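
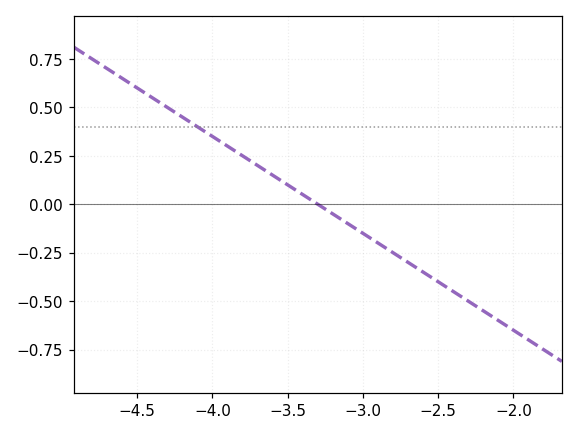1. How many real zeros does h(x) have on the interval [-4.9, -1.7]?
1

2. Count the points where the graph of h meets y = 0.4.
1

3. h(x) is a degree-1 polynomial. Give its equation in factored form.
y = -0.5(x + 3.3)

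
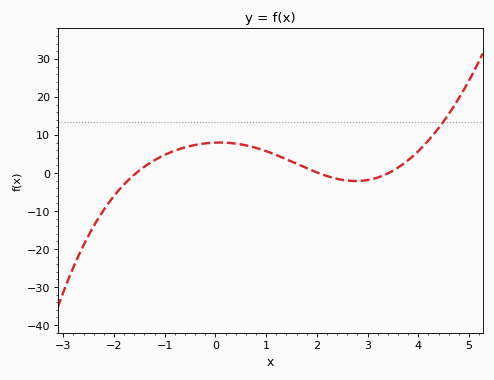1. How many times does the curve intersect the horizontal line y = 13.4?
1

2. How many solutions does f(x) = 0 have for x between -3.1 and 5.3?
3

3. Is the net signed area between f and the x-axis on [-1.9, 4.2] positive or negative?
positive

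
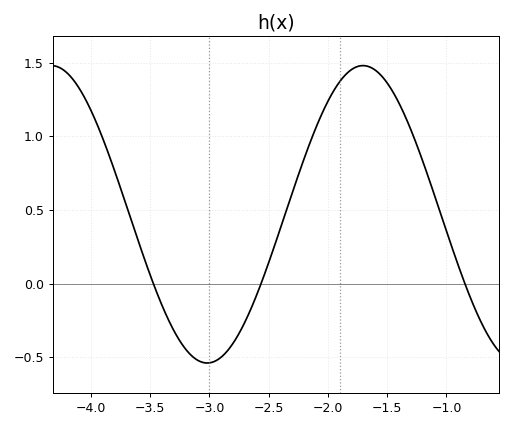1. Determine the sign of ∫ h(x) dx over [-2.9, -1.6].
positive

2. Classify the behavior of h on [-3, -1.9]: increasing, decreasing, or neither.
increasing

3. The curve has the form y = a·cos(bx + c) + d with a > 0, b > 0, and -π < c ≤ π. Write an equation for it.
y = 1.01cos(2.39x - 2.21) + 0.47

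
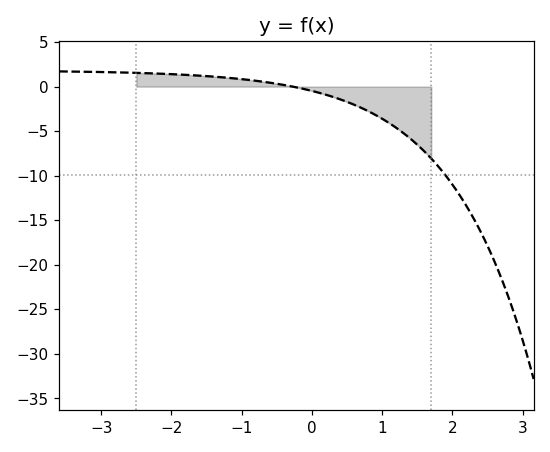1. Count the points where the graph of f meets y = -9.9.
1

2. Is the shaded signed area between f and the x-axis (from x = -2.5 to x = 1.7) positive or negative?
negative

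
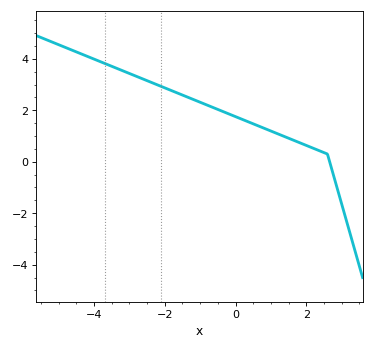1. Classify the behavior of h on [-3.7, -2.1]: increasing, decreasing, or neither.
decreasing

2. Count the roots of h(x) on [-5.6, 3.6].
1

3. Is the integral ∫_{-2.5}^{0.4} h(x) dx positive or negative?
positive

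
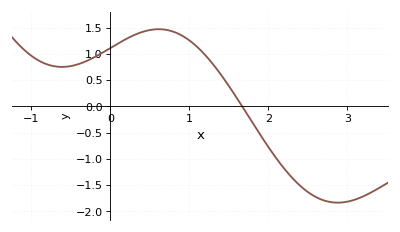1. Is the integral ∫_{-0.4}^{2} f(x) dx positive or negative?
positive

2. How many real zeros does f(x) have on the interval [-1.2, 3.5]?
1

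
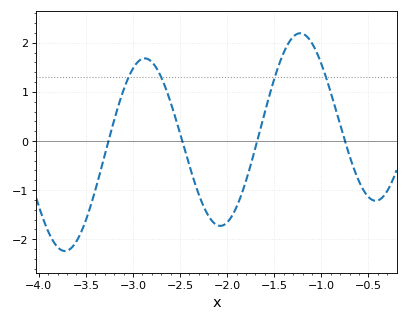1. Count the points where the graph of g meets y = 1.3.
4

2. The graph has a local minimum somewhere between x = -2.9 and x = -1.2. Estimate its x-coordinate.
-2.1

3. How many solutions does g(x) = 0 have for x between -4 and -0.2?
4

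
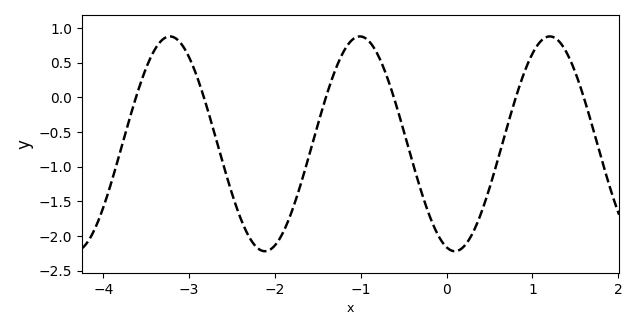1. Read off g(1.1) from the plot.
0.816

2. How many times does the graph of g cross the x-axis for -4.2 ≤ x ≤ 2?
6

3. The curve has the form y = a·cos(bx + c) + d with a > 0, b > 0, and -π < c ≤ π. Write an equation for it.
y = 1.55cos(2.84x + 2.87) - 0.67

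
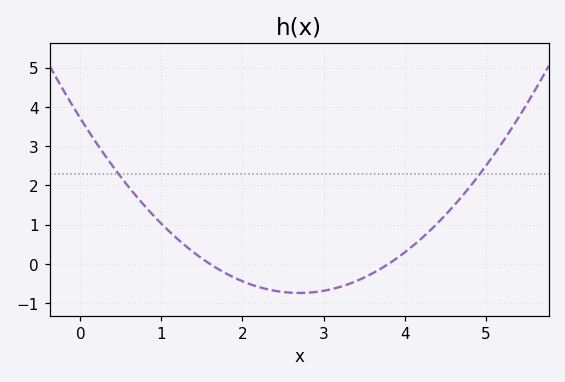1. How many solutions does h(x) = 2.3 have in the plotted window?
2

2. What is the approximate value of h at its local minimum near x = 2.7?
-0.7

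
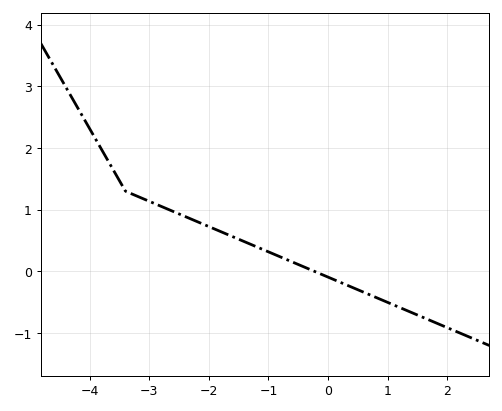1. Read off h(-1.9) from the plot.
0.7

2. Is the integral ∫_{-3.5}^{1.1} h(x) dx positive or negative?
positive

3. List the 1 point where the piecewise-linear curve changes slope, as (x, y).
(-3.4, 1.3)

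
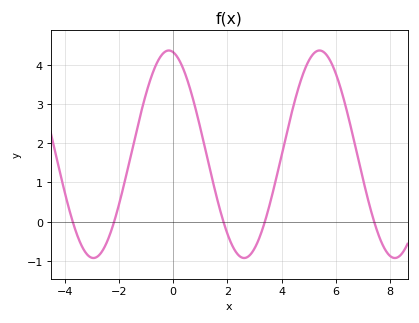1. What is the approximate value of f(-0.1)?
4.36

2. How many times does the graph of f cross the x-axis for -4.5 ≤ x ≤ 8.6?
5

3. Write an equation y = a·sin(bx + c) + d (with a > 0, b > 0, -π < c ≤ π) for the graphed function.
y = 2.65sin(1.13x + 1.75) + 1.72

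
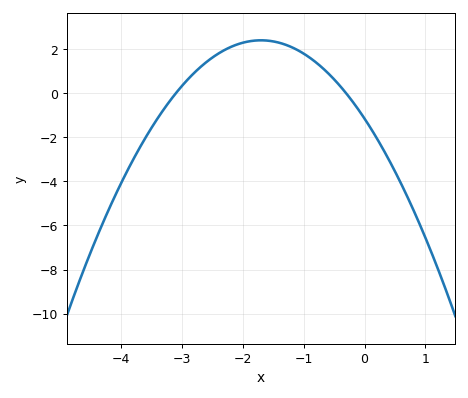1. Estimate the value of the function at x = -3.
0.332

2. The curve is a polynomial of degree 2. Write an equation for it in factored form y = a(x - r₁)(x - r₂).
y = -1.23(x + 3.1)(x + 0.3)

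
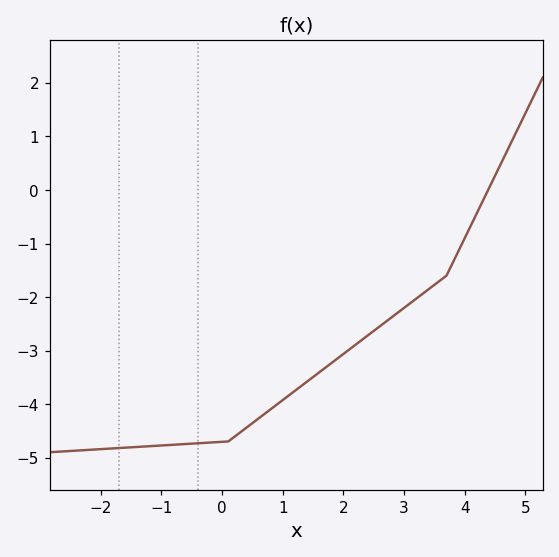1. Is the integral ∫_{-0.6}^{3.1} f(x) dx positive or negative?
negative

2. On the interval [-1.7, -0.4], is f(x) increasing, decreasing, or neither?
increasing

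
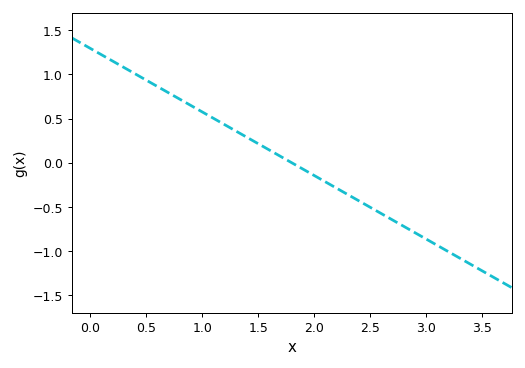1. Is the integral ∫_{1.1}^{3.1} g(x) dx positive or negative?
negative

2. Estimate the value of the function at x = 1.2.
0.45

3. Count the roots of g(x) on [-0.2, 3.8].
1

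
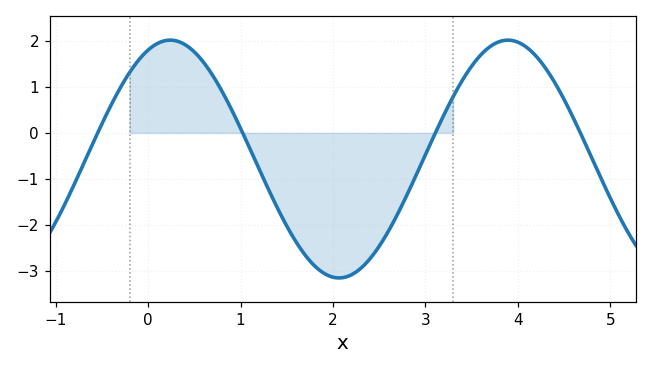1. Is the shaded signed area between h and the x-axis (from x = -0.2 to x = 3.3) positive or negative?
negative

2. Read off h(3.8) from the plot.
1.99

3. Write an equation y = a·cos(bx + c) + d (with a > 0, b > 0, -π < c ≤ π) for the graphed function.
y = 2.59cos(1.72x - 0.41) - 0.57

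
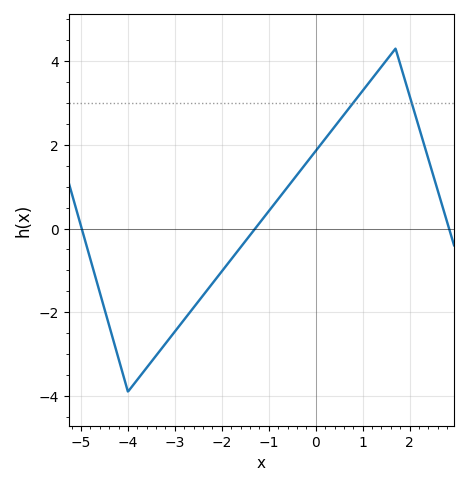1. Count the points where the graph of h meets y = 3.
2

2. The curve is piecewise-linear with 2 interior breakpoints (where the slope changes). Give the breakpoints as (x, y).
(-4, -3.9); (1.7, 4.3)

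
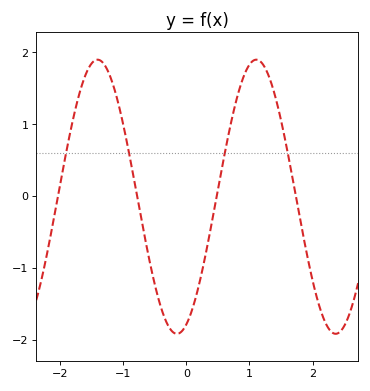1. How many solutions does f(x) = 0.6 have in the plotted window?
4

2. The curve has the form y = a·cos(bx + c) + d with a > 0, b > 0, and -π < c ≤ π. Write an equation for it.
y = 1.91cos(2.5x - 2.8) - 0.01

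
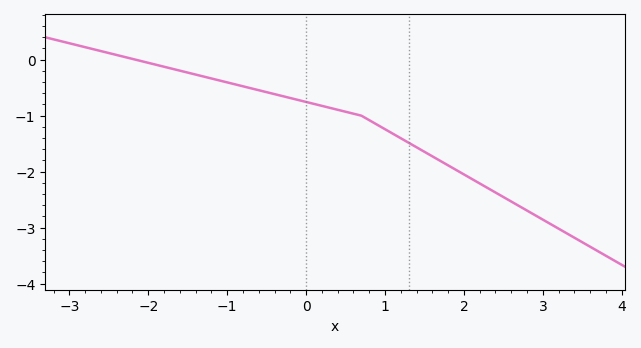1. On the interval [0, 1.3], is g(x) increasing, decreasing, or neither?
decreasing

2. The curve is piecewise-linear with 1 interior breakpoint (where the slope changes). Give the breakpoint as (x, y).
(0.7, -1)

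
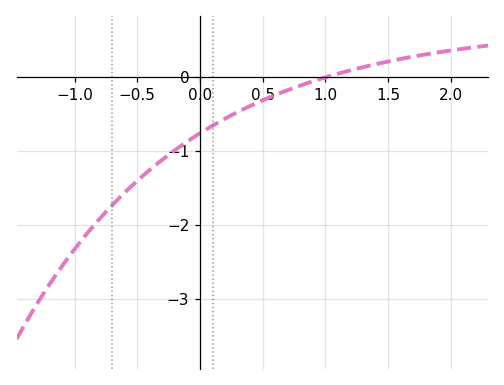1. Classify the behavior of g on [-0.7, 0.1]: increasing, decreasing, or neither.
increasing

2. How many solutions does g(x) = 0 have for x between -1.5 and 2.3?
1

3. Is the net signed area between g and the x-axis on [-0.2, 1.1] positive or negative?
negative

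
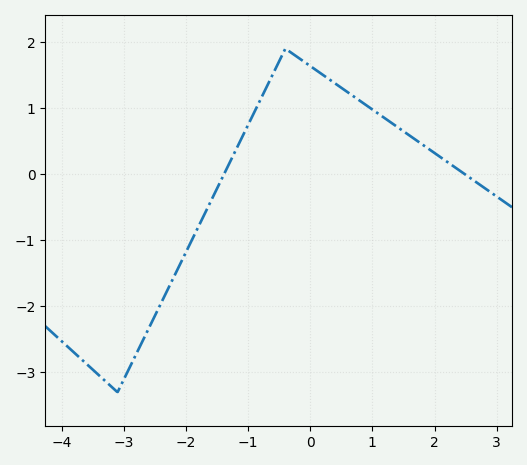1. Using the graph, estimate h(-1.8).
-0.796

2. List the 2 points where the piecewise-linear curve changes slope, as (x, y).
(-3.1, -3.3); (-0.4, 1.9)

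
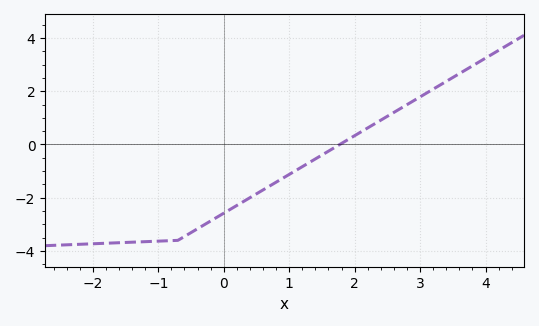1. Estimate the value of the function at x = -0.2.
-2.87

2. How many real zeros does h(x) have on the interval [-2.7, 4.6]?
1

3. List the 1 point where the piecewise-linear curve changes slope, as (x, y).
(-0.7, -3.6)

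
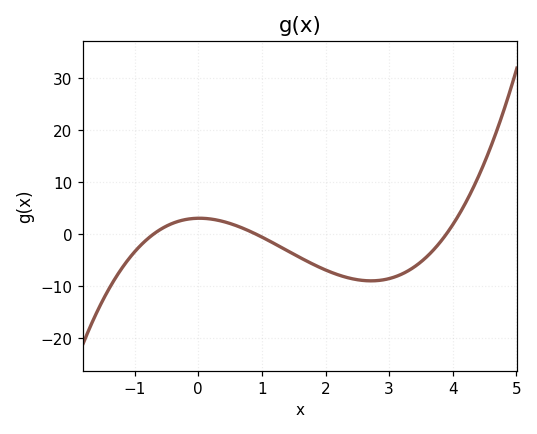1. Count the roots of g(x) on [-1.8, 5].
3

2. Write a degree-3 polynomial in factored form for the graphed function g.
y = 1.23(x + 0.7)(x - 0.9)(x - 3.9)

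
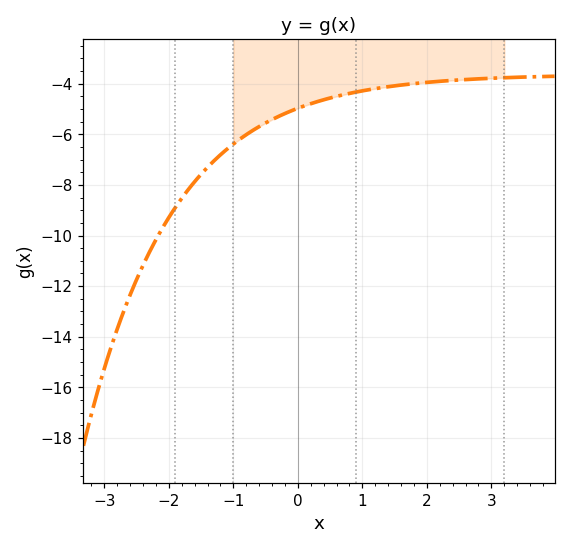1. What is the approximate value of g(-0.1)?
-5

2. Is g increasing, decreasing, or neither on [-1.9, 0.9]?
increasing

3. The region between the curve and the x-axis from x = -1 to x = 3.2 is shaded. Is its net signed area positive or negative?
negative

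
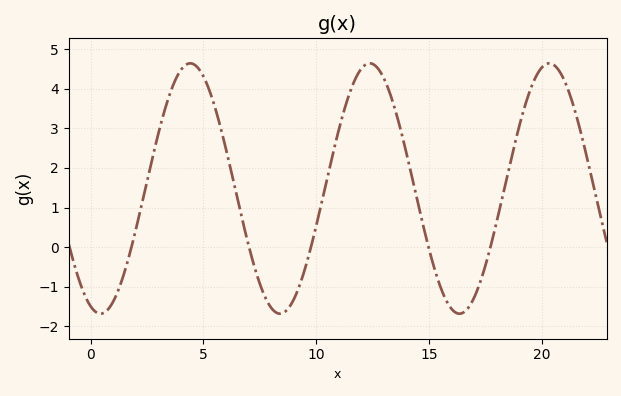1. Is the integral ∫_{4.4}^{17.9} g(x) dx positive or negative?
positive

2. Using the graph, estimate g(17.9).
0.4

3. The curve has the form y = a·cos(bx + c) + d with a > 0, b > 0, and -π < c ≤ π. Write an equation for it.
y = 3.16cos(0.79x + 2.8) + 1.48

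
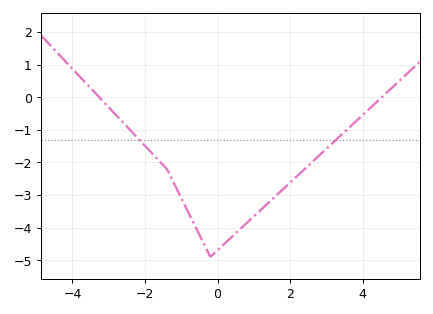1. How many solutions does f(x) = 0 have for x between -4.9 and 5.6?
2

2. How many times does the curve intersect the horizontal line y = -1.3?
2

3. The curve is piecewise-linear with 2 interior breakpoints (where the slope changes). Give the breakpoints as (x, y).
(-1.4, -2.2); (-0.2, -4.9)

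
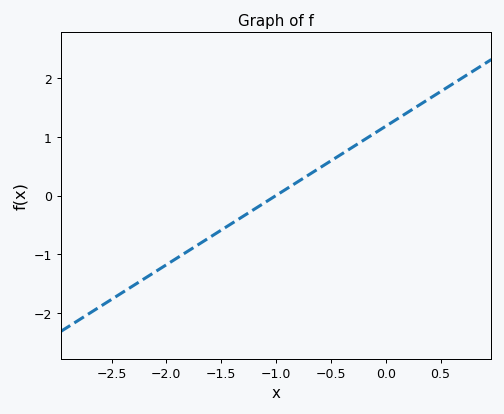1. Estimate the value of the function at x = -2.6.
-1.89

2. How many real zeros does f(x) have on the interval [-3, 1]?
1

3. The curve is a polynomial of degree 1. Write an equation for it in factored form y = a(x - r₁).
y = 1.18(x + 1)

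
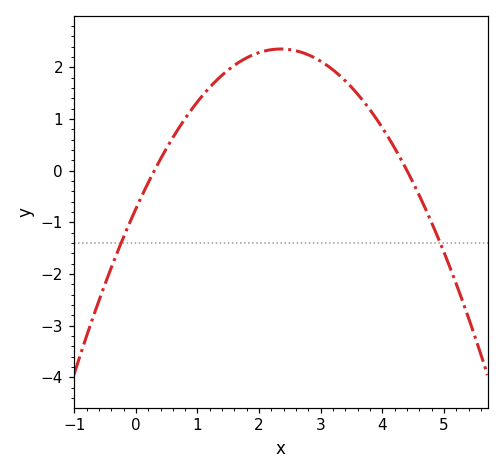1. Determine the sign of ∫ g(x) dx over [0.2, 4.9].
positive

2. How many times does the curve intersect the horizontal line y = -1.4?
2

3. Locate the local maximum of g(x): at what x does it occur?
2.4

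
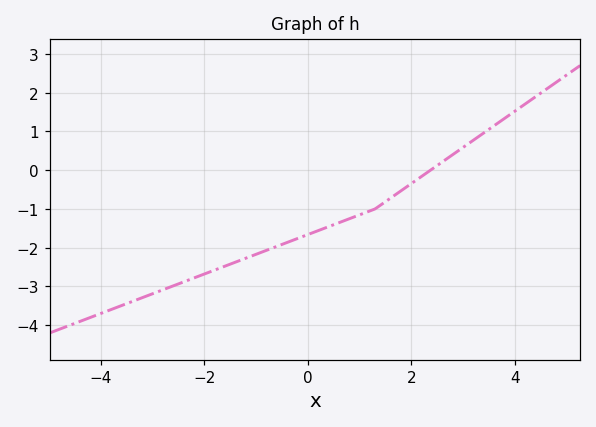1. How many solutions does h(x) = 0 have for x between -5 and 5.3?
1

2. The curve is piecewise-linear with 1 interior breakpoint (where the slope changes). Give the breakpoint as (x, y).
(1.3, -1)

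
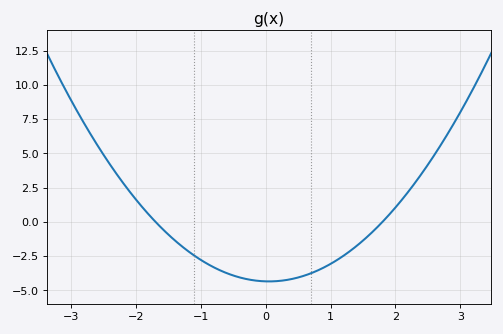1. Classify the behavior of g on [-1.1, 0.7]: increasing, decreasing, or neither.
neither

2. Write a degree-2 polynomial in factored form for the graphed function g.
y = 1.42(x + 1.7)(x - 1.8)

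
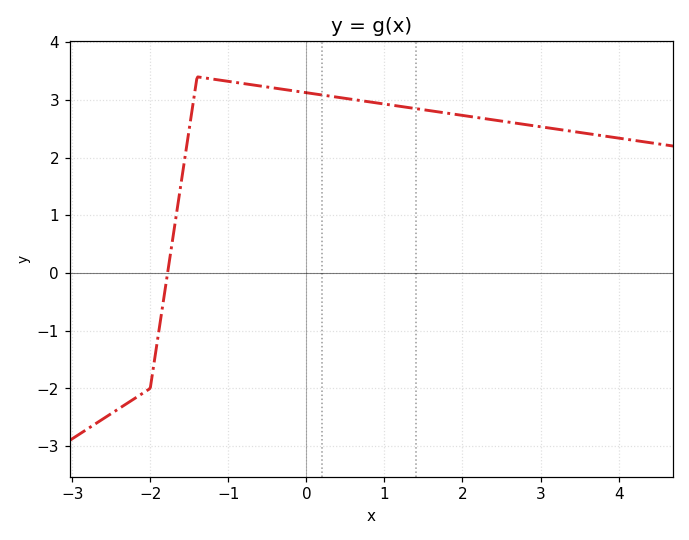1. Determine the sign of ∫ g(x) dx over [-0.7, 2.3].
positive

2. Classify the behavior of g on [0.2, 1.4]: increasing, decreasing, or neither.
decreasing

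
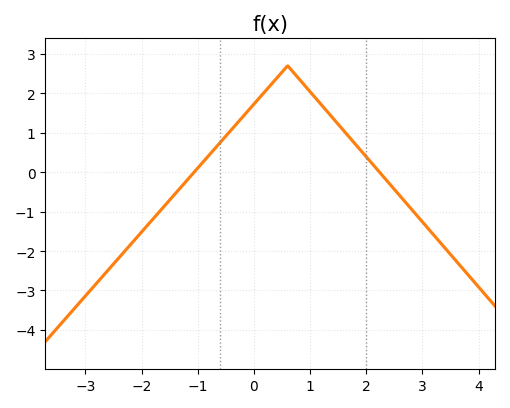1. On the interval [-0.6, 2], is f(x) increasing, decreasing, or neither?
neither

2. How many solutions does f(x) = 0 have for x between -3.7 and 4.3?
2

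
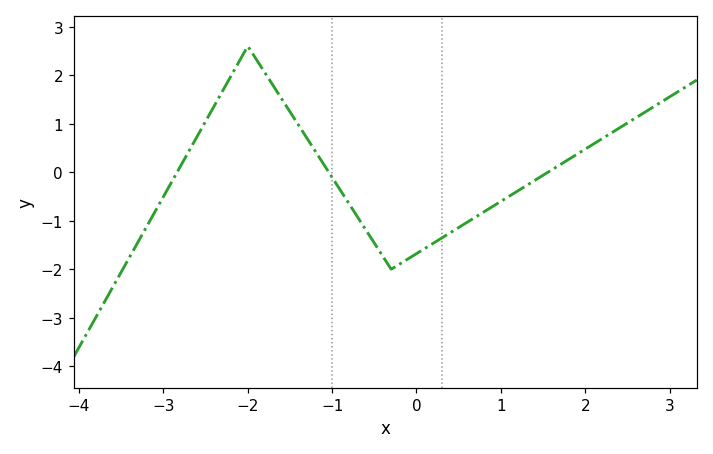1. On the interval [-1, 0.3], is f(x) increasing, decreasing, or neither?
neither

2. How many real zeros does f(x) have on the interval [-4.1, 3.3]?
3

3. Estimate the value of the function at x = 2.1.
0.584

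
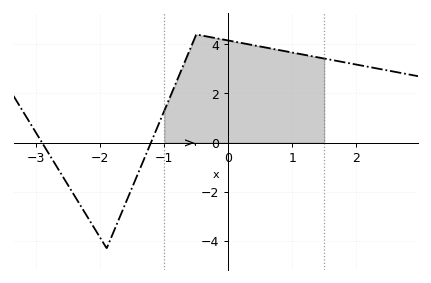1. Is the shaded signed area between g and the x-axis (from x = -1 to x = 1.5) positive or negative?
positive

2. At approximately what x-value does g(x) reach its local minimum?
-1.9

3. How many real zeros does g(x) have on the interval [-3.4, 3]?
2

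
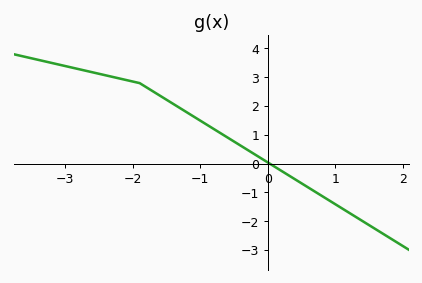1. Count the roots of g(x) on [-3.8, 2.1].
1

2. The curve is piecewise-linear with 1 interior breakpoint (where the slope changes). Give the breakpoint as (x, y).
(-1.9, 2.8)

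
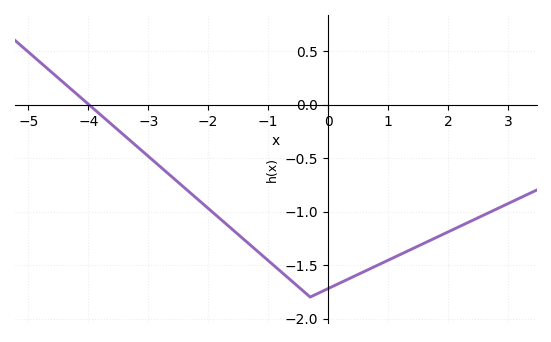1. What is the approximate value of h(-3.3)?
-0.35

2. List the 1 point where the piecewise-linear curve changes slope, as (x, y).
(-0.3, -1.8)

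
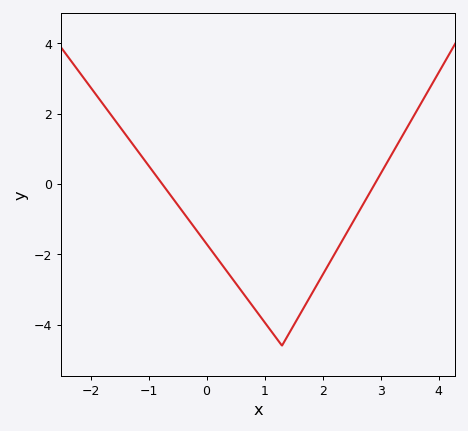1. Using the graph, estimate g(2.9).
0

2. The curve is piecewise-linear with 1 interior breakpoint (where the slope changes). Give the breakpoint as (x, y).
(1.3, -4.6)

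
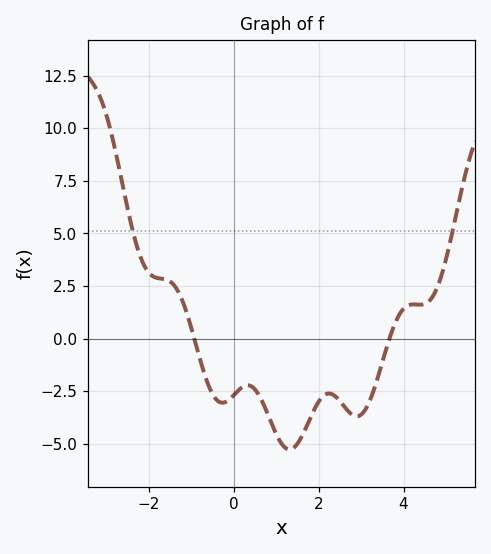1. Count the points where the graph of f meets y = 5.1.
2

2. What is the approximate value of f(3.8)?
0.5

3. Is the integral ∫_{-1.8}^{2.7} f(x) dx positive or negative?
negative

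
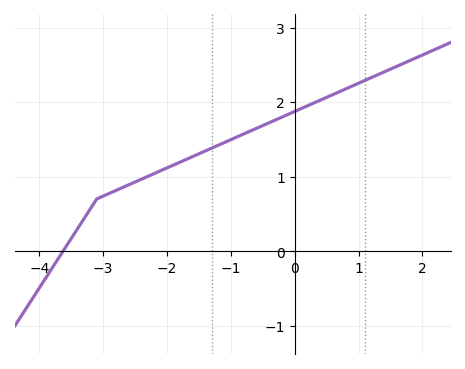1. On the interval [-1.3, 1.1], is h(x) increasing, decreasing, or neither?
increasing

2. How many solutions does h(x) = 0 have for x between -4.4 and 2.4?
1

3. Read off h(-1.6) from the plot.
1.3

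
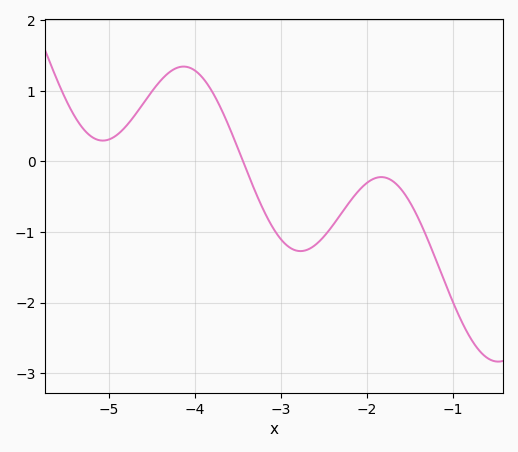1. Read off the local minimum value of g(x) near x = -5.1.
0.3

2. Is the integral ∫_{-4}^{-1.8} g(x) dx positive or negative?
negative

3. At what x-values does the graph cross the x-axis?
-3.4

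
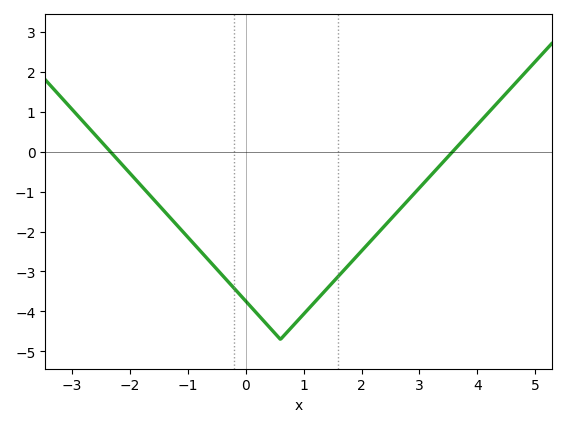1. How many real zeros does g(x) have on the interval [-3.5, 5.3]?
2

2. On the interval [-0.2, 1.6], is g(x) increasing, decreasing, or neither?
neither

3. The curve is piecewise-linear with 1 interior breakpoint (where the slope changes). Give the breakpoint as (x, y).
(0.6, -4.7)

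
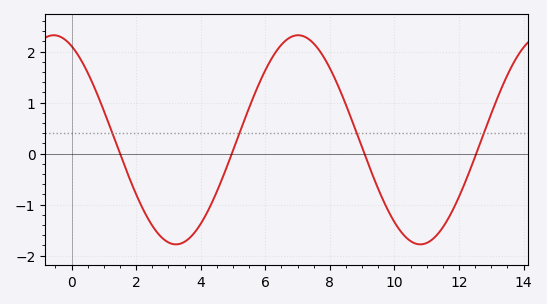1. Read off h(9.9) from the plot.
-1.2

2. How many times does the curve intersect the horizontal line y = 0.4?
4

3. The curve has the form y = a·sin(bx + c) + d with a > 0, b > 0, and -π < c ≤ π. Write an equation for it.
y = 2.05sin(0.83x + 2) + 0.27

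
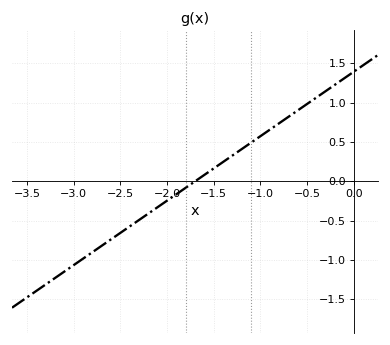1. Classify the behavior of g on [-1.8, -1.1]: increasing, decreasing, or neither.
increasing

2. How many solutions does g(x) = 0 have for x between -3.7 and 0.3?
1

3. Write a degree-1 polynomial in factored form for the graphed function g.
y = 0.82(x + 1.7)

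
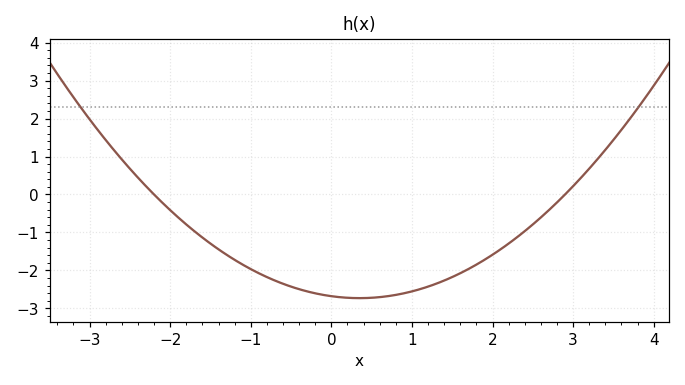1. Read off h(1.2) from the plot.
-2.4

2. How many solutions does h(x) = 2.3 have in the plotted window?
2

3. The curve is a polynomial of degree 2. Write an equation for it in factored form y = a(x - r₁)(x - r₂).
y = 0.42(x + 2.2)(x - 2.9)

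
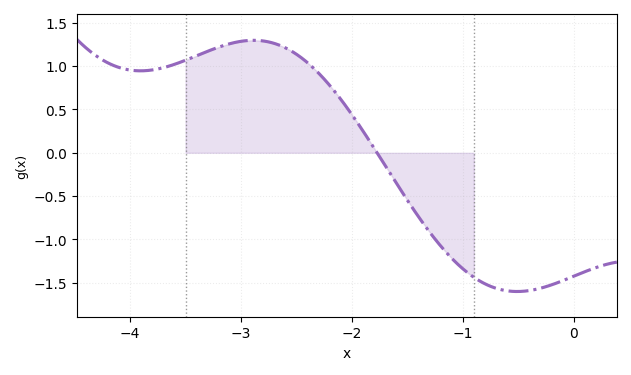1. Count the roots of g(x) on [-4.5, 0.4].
1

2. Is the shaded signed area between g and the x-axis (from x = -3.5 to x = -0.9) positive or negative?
positive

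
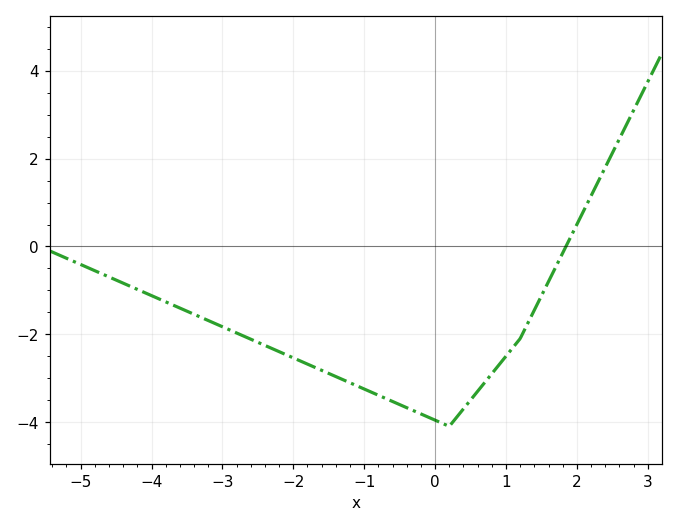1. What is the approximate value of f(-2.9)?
-2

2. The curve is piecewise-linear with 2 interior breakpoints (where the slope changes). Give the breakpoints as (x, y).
(0.2, -4.1); (1.2, -2.1)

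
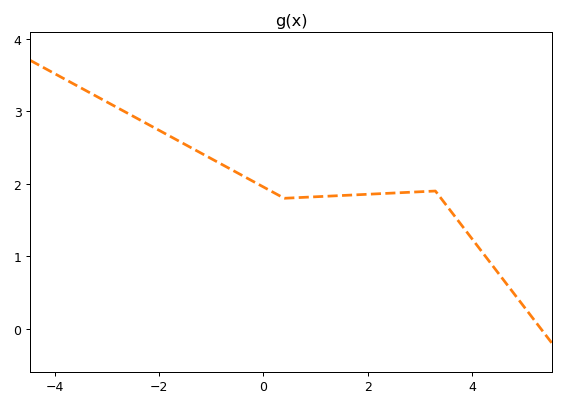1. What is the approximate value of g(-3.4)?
3.28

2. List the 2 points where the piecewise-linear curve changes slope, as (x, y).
(0.4, 1.8); (3.3, 1.9)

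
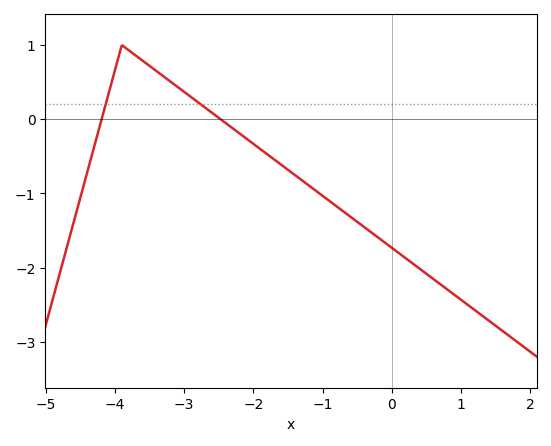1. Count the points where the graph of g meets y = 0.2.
2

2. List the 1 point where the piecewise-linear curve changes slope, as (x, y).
(-3.9, 1)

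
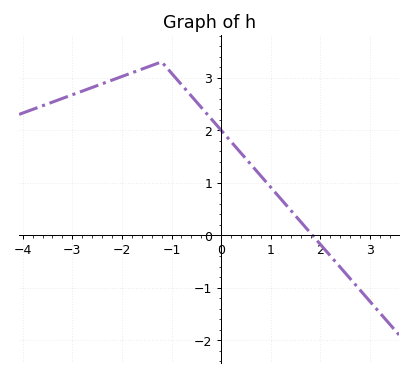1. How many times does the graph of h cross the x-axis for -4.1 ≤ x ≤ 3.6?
1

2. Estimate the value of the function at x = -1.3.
3.27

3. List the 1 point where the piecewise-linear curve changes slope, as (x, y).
(-1.2, 3.3)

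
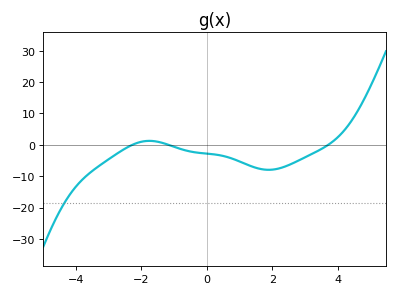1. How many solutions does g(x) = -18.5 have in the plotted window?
1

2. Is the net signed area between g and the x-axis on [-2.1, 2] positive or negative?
negative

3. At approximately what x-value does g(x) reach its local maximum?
-1.8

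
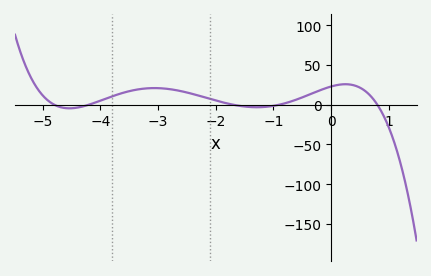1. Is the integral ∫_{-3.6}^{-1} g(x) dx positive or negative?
positive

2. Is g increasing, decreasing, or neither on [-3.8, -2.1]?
neither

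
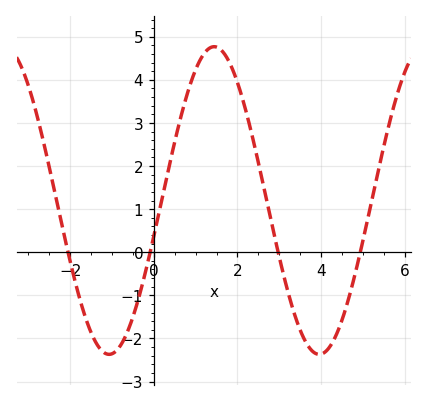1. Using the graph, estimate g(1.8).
4.42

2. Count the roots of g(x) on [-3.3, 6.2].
4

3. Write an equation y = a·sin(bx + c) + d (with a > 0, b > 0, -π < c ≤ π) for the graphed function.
y = 3.57sin(1.25x - 0.232) + 1.2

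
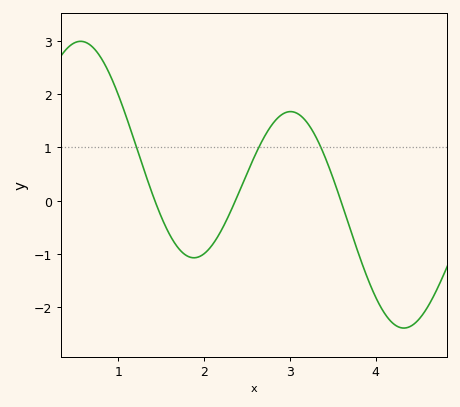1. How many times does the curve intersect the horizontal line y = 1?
3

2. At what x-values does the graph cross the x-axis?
1.43, 2.37, 3.59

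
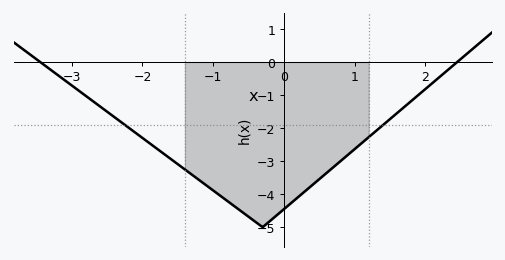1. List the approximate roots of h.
-3.4, 2.5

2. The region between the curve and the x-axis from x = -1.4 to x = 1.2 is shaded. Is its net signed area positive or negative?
negative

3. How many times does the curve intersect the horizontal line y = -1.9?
2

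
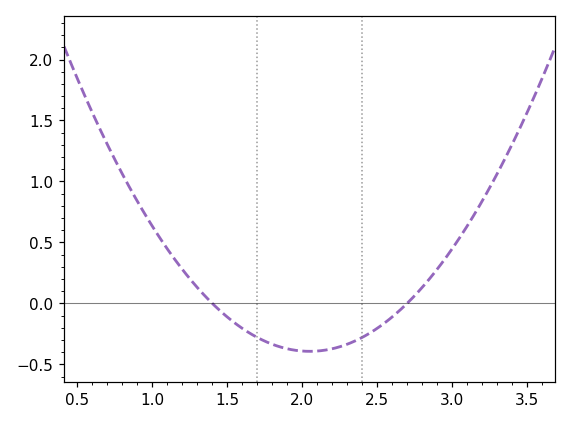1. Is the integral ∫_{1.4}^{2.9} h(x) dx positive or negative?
negative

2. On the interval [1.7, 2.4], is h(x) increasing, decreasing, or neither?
neither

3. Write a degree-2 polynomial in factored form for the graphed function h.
y = 0.93(x - 1.4)(x - 2.7)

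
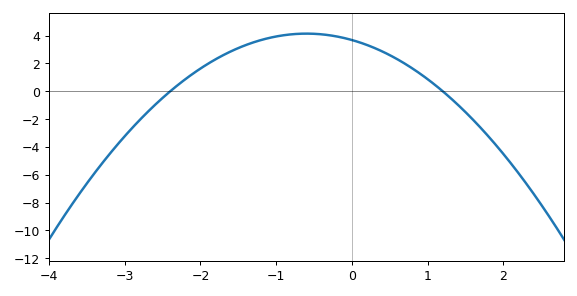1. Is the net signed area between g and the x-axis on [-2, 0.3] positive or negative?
positive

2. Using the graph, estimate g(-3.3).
-5.18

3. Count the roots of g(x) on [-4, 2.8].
2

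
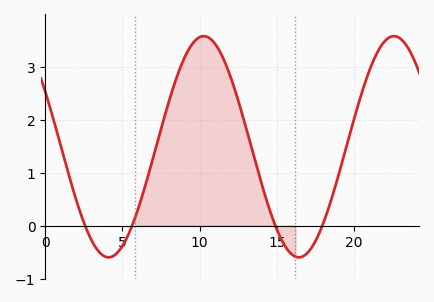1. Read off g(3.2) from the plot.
-0.382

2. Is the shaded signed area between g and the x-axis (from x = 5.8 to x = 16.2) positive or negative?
positive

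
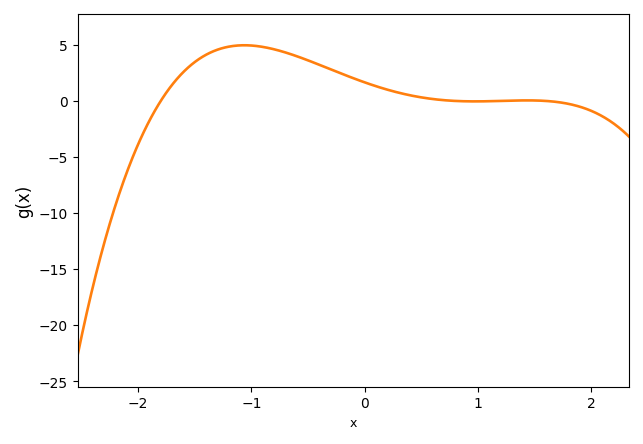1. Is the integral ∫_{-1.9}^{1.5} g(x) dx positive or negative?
positive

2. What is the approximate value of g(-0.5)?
3.62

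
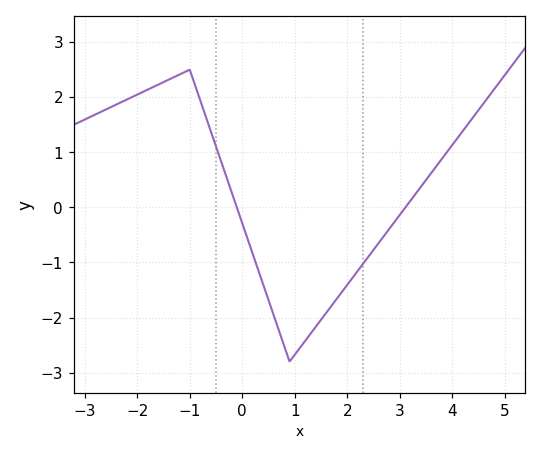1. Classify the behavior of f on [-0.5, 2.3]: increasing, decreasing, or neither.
neither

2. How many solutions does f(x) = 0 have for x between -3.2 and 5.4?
2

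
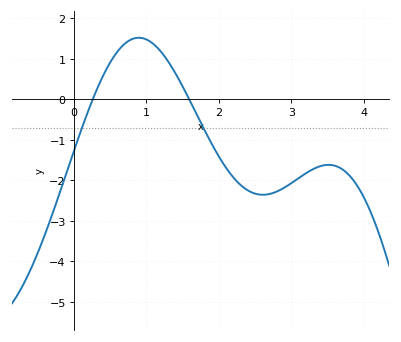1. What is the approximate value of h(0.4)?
0.6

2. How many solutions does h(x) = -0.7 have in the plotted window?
2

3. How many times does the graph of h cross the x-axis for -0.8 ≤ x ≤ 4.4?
2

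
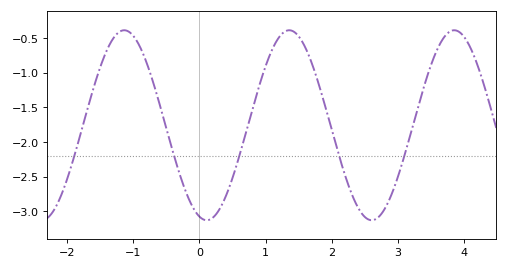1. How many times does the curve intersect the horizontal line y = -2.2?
5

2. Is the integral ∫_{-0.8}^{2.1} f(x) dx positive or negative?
negative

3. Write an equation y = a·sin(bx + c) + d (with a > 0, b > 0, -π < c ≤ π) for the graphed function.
y = 1.37sin(2.5x - 1.9) - 1.76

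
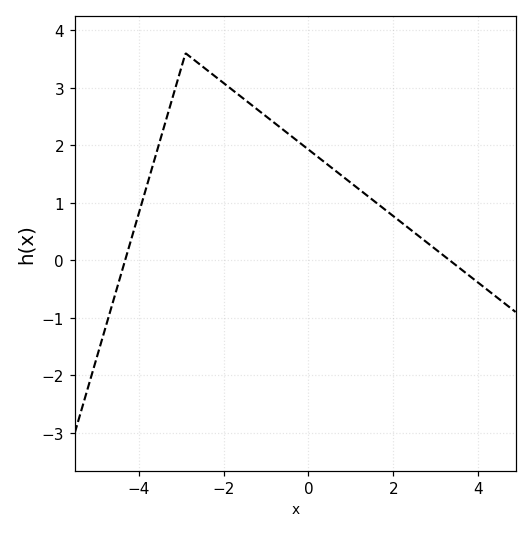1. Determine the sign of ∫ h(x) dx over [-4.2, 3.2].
positive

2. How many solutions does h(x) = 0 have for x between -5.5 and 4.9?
2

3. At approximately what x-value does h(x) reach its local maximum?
-2.9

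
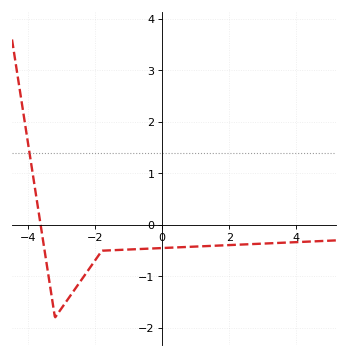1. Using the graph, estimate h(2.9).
-0.4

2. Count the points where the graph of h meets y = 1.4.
1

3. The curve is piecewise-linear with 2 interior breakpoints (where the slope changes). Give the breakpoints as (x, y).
(-3.2, -1.8); (-1.8, -0.5)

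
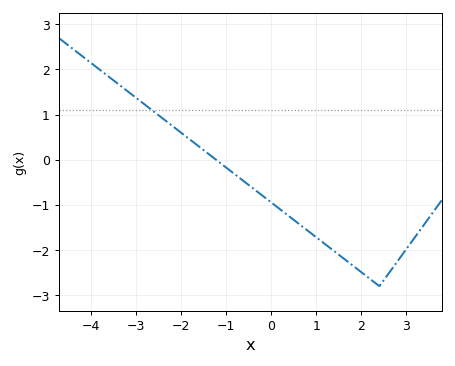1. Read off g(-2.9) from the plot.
1.3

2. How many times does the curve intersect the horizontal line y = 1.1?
1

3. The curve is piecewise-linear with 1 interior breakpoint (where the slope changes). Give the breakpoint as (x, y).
(2.4, -2.8)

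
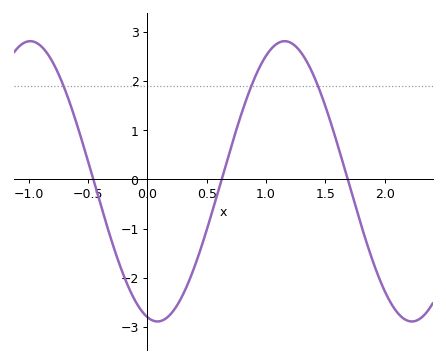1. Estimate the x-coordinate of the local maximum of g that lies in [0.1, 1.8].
1.15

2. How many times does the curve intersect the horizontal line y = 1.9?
3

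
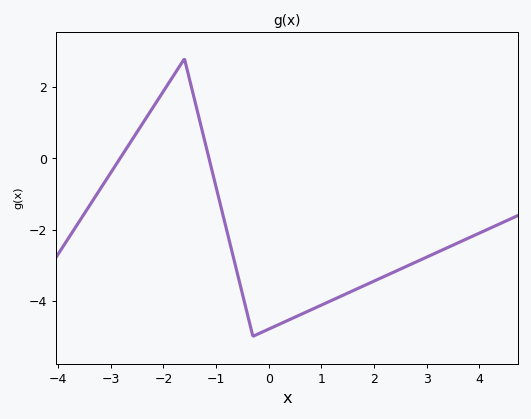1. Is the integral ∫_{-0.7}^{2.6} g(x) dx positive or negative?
negative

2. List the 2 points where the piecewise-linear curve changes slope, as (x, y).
(-1.6, 2.8); (-0.3, -5)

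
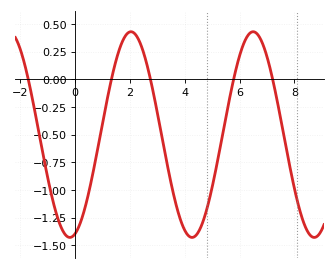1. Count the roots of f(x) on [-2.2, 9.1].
5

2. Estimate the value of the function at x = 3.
-0.3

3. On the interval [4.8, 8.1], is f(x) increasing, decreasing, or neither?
neither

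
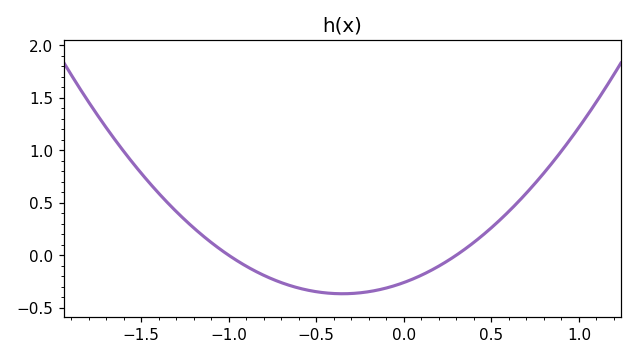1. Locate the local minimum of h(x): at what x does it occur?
-0.35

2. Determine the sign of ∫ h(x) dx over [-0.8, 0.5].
negative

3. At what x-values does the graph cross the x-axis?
-1, 0.3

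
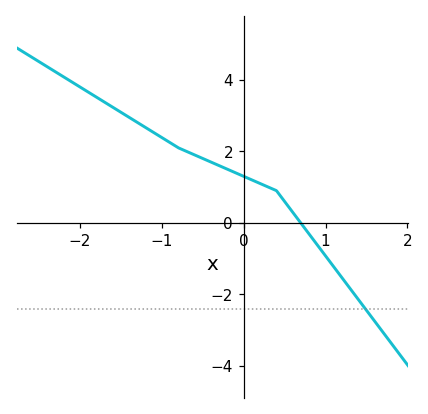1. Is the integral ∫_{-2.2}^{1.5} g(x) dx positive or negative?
positive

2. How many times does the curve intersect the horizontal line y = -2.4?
1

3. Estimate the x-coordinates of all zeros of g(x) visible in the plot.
0.7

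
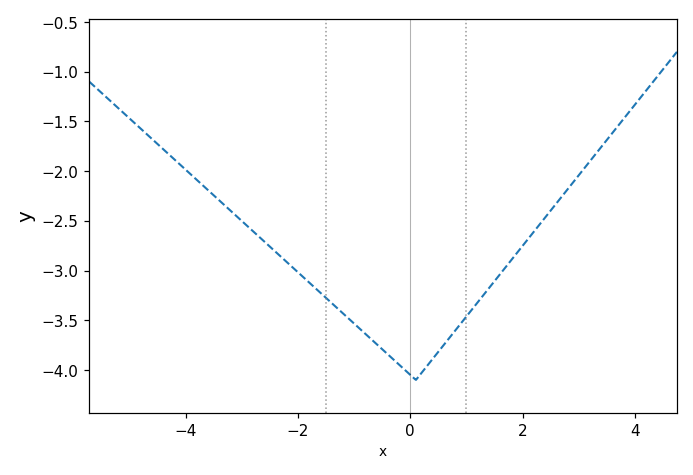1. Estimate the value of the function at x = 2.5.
-2.4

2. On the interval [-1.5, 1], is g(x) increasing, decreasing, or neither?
neither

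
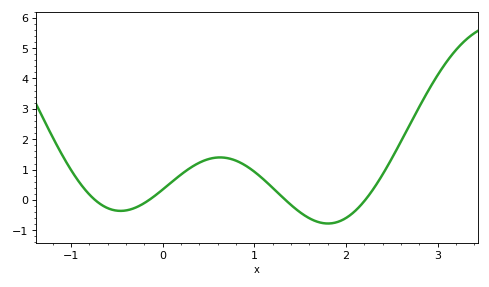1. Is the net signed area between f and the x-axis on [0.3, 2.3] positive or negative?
positive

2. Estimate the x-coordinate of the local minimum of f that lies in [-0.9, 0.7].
-0.5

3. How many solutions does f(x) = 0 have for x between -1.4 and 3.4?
4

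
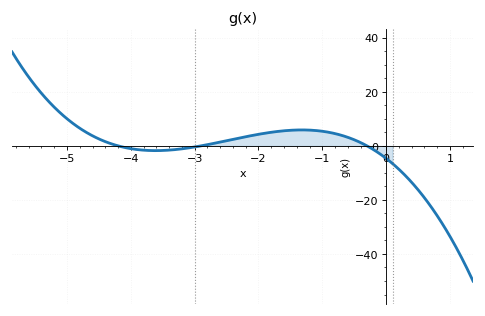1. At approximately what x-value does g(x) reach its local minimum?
-3.61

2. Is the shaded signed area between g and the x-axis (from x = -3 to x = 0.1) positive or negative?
positive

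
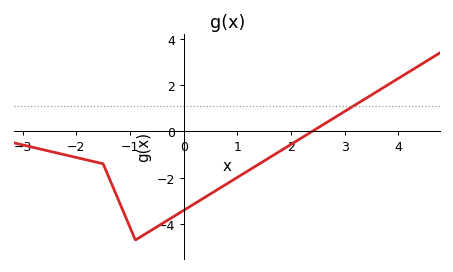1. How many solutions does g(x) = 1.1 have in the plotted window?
1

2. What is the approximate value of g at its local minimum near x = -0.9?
-4.7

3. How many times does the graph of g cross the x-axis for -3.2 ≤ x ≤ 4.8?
1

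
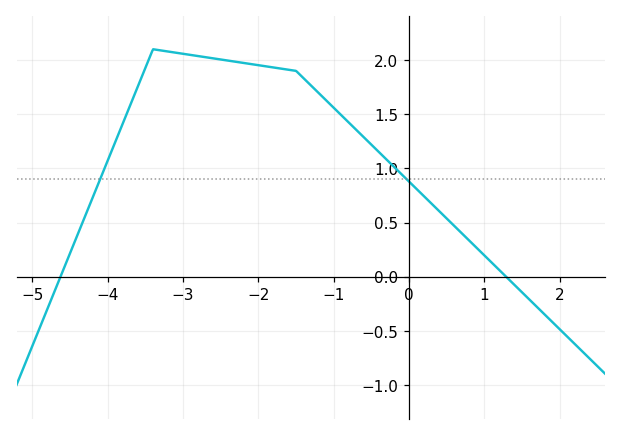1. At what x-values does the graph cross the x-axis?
-4.6, 1.2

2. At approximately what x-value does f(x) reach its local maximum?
-3.4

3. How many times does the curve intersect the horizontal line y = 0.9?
2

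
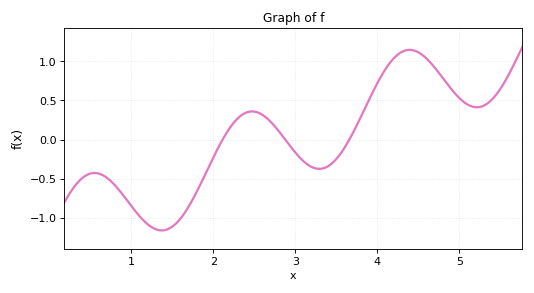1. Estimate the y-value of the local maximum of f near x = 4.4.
1.15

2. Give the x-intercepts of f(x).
2.1, 2.9, 3.7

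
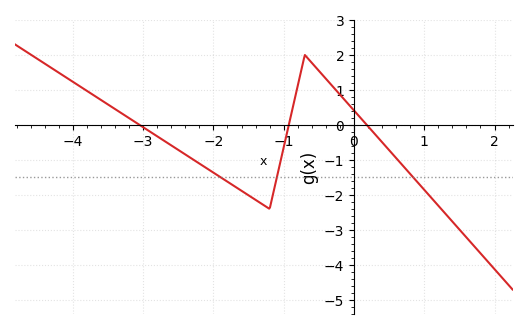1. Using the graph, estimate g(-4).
1.23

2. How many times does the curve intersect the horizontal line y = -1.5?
3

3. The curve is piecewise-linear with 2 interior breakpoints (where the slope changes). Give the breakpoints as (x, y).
(-1.2, -2.4); (-0.7, 2)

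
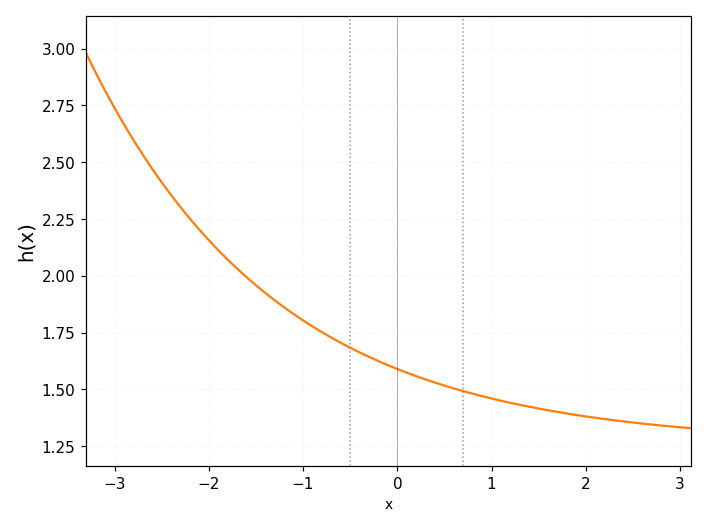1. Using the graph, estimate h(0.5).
1.52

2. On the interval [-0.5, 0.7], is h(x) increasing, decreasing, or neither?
decreasing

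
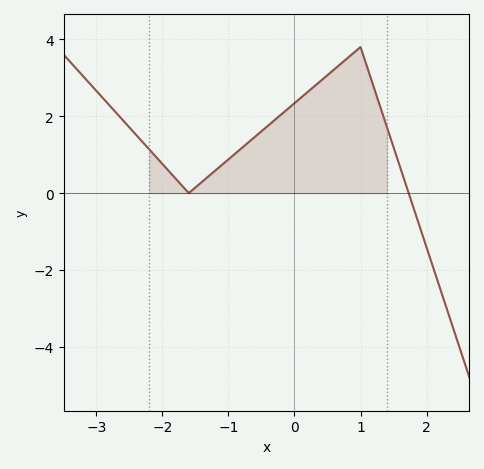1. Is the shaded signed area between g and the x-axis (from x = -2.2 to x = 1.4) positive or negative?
positive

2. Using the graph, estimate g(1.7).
0.149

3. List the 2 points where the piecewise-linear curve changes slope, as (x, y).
(-1.6, 0); (1, 3.8)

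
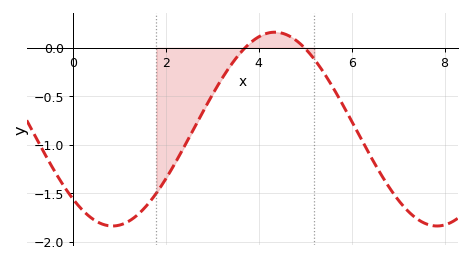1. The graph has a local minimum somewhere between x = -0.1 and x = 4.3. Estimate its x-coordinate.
0.857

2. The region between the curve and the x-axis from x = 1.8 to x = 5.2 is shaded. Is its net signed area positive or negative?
negative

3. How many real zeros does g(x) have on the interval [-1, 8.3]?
2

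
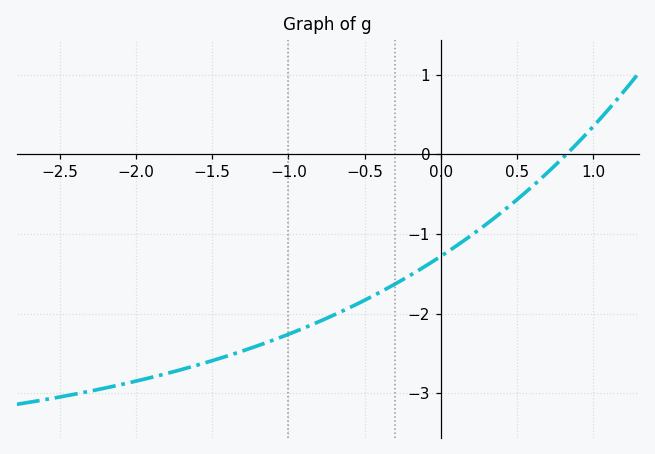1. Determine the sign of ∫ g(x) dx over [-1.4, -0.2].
negative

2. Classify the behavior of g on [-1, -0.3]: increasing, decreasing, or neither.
increasing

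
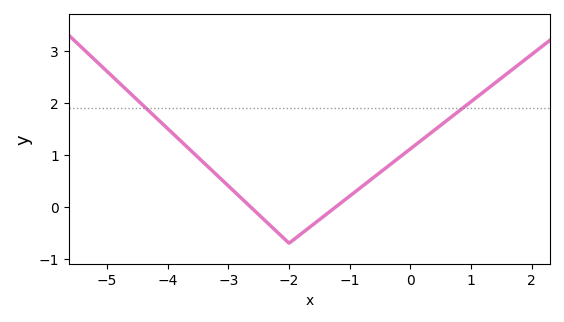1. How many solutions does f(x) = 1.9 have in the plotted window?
2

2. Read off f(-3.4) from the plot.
0.8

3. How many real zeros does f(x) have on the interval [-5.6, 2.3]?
2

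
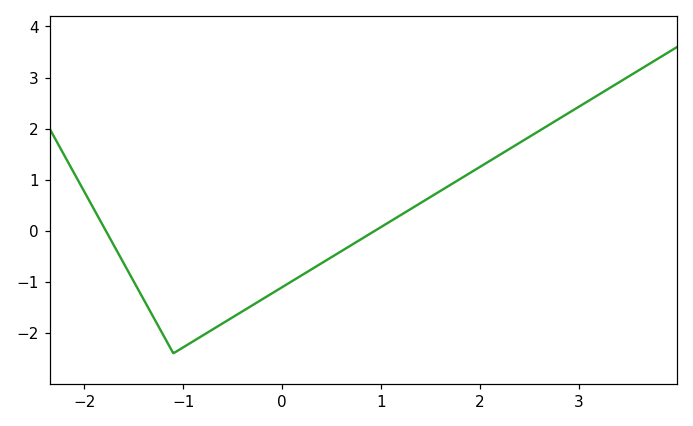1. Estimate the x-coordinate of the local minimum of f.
-1.1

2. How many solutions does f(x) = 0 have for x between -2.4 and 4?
2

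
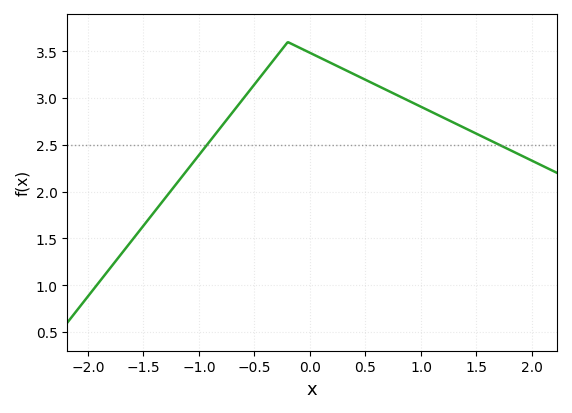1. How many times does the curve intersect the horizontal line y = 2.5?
2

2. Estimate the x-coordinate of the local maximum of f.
-0.2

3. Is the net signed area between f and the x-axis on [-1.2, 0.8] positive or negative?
positive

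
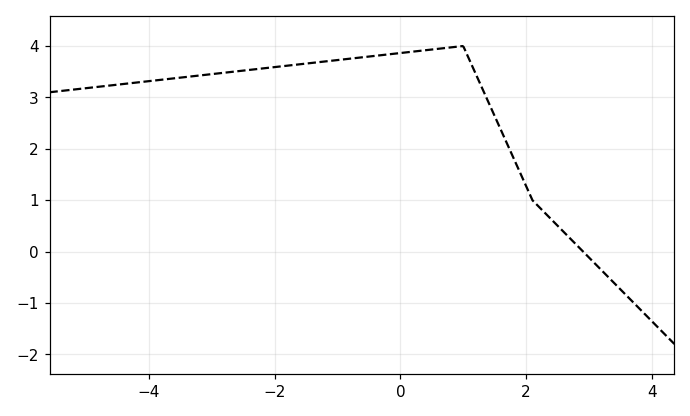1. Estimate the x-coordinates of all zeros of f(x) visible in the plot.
2.91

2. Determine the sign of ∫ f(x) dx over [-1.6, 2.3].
positive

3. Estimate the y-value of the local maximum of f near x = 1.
4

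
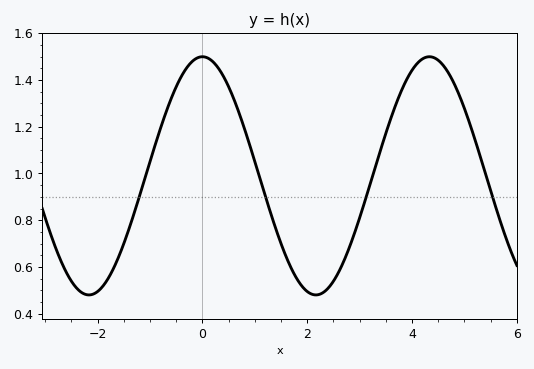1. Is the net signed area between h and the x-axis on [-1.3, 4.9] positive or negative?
positive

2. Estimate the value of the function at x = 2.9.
0.74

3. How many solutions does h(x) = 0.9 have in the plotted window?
4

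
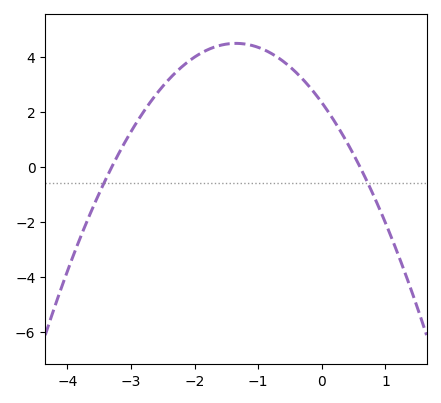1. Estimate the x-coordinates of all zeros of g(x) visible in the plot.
-3.3, 0.6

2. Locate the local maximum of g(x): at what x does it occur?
-1.3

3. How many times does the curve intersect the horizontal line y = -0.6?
2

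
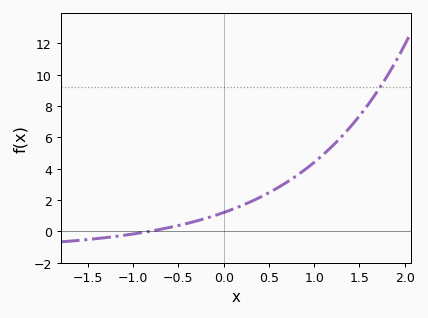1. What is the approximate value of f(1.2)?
5.4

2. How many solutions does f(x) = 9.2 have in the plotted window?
1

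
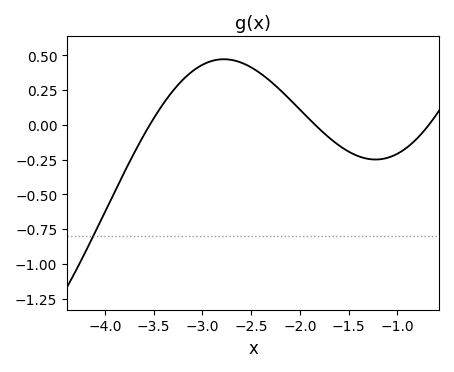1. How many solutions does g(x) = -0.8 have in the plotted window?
1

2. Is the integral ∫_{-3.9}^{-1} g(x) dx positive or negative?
positive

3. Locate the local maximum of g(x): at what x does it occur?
-2.78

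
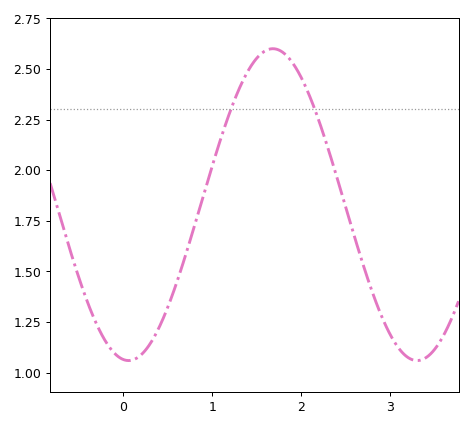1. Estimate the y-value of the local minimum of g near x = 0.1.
1.06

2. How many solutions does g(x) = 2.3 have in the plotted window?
2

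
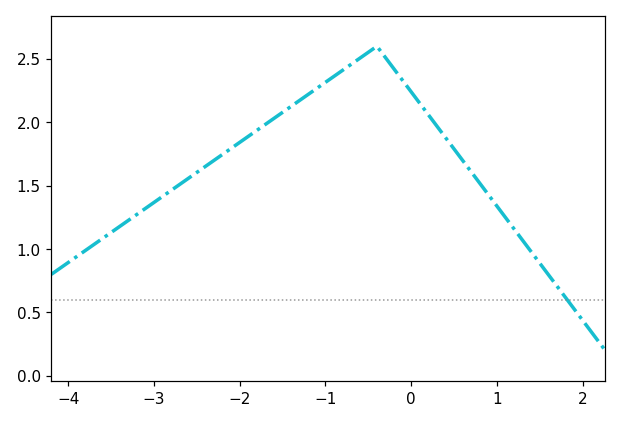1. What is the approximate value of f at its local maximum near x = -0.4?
2.6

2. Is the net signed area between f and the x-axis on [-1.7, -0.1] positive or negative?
positive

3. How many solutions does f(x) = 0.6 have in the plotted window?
1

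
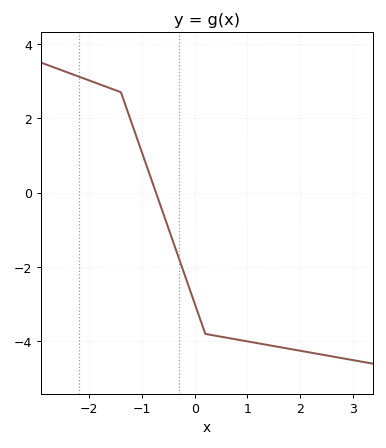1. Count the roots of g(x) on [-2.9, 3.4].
1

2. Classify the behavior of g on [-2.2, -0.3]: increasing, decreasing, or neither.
decreasing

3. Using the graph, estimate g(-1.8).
3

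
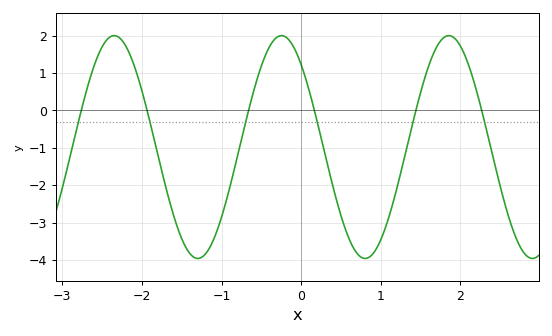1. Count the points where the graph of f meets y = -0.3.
6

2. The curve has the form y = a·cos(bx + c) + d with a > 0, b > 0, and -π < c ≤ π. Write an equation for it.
y = 2.98cos(3x + 0.74) - 0.98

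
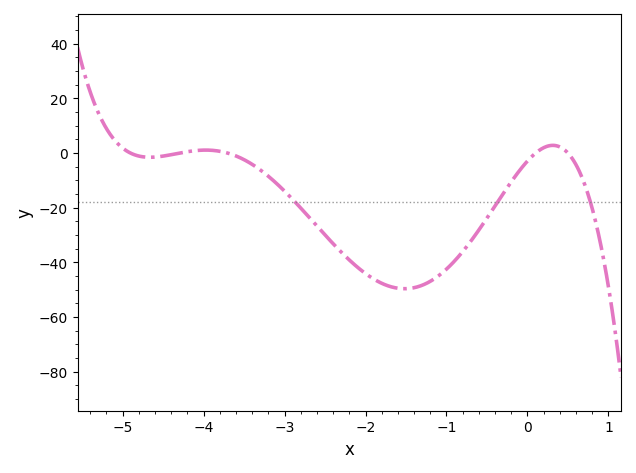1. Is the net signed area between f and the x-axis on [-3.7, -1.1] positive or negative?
negative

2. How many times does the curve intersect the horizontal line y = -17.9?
3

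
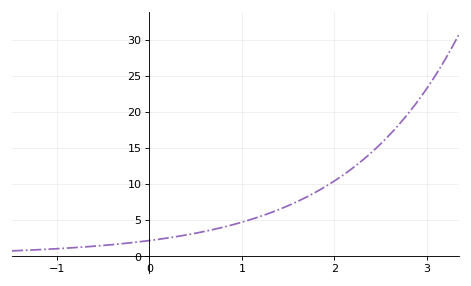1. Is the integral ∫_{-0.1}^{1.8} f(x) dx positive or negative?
positive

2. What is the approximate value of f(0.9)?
4.5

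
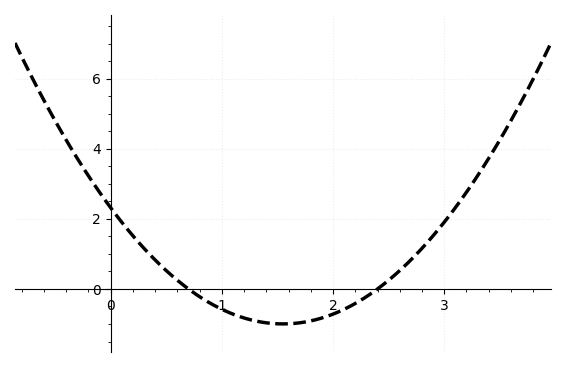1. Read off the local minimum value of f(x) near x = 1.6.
-1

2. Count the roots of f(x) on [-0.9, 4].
2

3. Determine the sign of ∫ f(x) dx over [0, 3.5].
positive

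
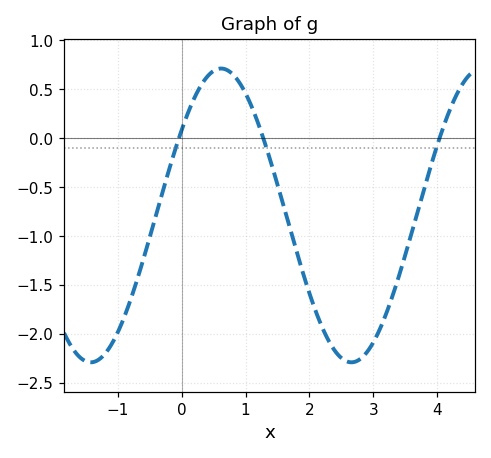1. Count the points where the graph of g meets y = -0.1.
3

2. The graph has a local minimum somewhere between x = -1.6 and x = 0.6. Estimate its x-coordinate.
-1.42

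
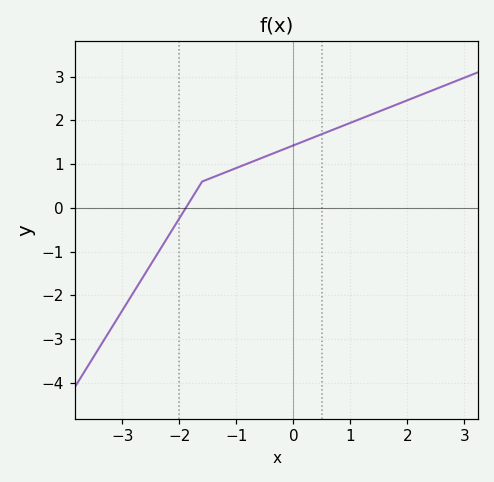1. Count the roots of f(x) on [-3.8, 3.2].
1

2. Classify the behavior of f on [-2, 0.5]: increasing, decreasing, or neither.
increasing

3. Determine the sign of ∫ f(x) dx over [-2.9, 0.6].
positive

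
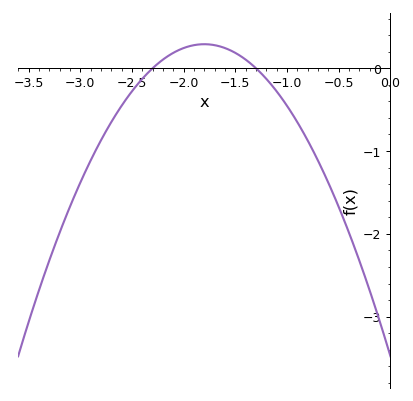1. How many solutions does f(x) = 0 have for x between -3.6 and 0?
2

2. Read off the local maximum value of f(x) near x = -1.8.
0.3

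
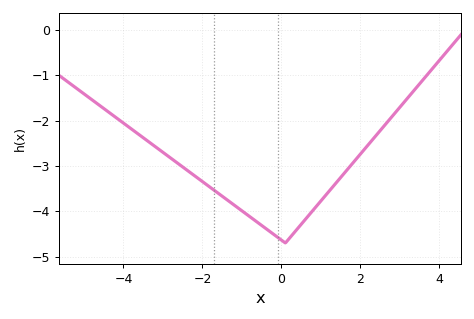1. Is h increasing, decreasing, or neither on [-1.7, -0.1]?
decreasing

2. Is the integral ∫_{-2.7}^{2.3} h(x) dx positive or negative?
negative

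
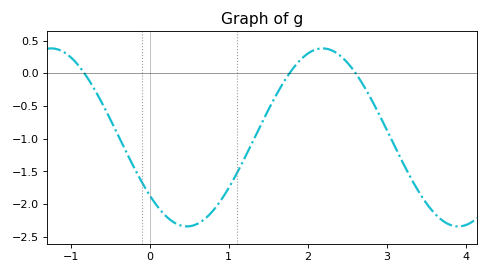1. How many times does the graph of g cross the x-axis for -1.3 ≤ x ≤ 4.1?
3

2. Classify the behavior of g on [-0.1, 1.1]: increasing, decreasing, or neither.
neither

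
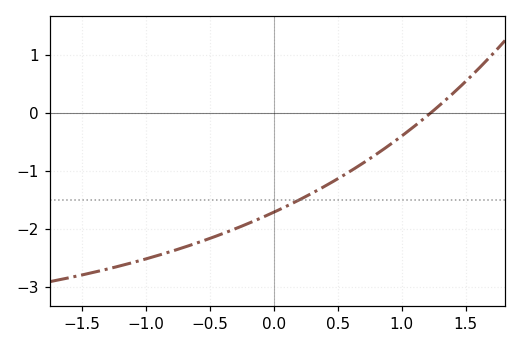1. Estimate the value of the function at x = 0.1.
-1.61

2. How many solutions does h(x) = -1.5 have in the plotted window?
1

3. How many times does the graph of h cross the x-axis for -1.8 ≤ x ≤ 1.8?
1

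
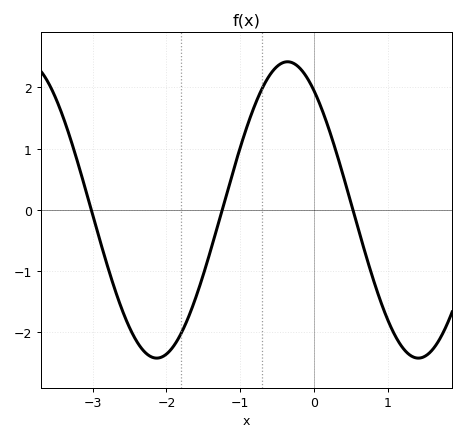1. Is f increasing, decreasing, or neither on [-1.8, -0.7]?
increasing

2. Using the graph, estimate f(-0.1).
2.2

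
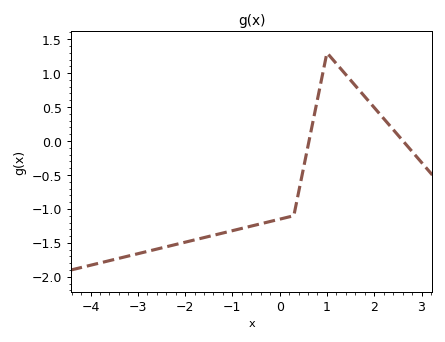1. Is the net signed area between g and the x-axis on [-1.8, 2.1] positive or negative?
negative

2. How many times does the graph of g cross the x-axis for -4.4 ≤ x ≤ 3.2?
2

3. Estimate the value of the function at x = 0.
-1.15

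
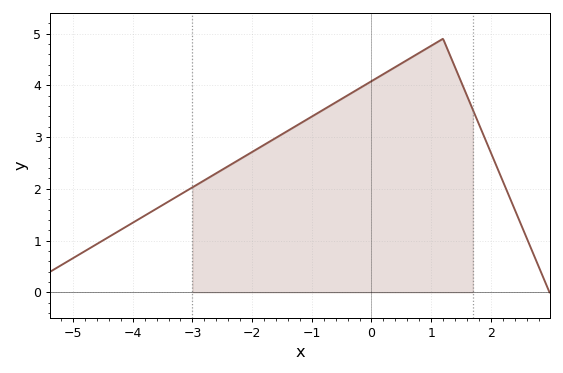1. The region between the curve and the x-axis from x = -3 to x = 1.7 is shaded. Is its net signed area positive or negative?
positive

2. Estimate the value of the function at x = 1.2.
4.9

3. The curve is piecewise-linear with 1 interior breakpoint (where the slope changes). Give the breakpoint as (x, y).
(1.2, 4.9)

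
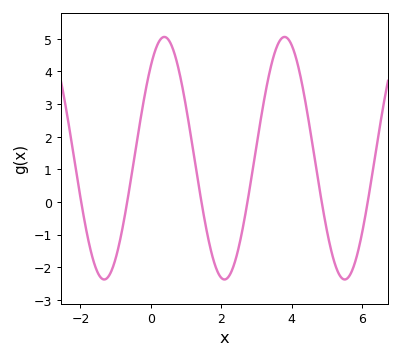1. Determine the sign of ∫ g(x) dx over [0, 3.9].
positive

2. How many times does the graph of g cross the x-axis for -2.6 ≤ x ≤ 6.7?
6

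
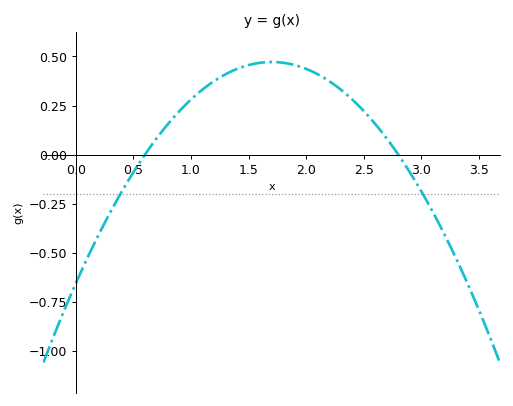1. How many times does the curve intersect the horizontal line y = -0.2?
2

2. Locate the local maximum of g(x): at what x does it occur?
1.7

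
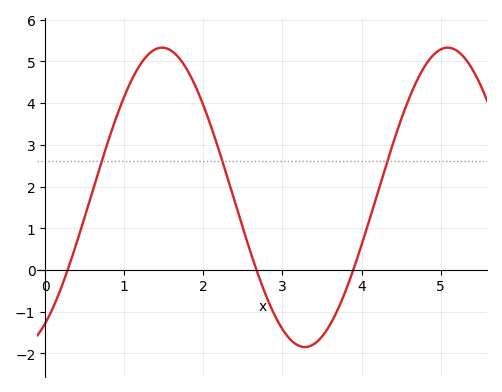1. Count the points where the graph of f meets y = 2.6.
3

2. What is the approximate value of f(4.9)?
5.1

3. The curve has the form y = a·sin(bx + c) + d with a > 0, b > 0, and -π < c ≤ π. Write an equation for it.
y = 3.59sin(1.7x - 1) + 1.74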